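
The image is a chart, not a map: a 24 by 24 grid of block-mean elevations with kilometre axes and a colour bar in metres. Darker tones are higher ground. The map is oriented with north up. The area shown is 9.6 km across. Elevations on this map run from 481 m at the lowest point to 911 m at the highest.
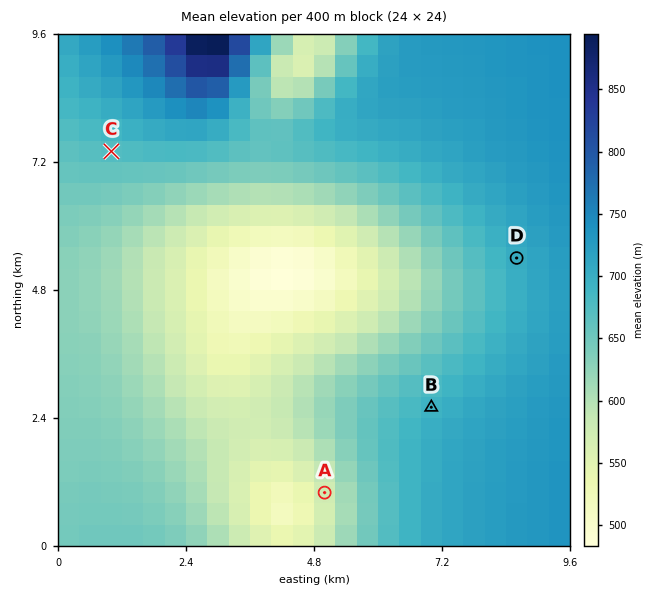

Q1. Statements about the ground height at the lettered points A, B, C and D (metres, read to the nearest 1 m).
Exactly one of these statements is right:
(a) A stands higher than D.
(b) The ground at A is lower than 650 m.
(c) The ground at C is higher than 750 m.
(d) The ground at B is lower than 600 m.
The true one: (b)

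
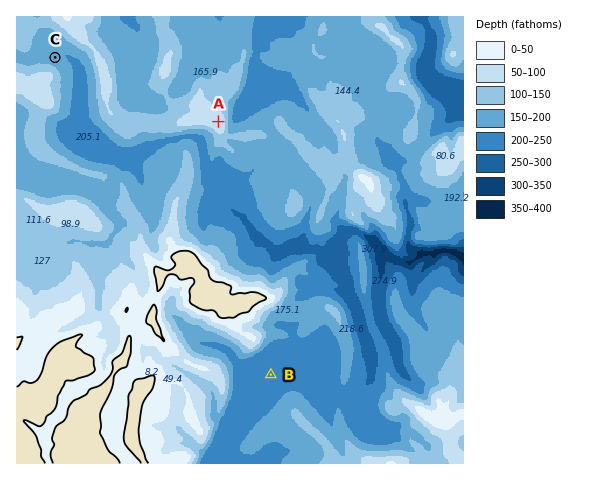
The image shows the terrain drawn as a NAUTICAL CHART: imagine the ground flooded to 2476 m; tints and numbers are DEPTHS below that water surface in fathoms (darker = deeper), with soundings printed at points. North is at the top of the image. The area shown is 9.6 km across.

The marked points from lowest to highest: B C A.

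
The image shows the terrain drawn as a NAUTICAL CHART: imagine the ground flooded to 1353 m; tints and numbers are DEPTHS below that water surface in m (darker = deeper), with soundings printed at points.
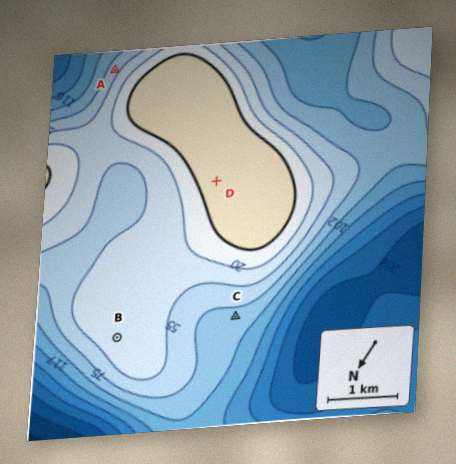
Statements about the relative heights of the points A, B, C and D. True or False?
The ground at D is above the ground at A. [True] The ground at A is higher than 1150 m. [True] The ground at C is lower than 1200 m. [False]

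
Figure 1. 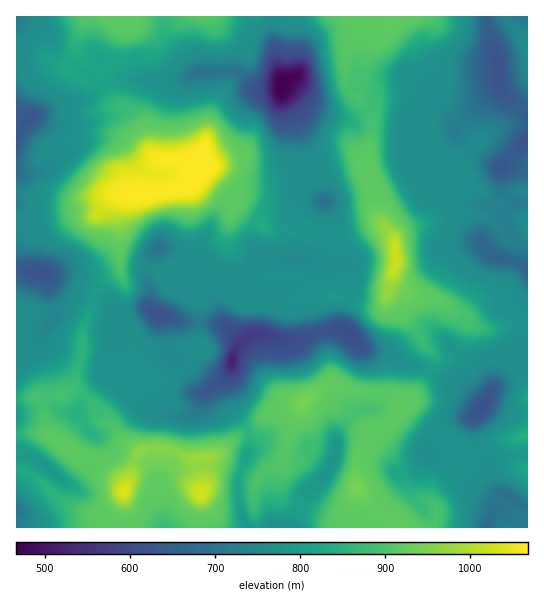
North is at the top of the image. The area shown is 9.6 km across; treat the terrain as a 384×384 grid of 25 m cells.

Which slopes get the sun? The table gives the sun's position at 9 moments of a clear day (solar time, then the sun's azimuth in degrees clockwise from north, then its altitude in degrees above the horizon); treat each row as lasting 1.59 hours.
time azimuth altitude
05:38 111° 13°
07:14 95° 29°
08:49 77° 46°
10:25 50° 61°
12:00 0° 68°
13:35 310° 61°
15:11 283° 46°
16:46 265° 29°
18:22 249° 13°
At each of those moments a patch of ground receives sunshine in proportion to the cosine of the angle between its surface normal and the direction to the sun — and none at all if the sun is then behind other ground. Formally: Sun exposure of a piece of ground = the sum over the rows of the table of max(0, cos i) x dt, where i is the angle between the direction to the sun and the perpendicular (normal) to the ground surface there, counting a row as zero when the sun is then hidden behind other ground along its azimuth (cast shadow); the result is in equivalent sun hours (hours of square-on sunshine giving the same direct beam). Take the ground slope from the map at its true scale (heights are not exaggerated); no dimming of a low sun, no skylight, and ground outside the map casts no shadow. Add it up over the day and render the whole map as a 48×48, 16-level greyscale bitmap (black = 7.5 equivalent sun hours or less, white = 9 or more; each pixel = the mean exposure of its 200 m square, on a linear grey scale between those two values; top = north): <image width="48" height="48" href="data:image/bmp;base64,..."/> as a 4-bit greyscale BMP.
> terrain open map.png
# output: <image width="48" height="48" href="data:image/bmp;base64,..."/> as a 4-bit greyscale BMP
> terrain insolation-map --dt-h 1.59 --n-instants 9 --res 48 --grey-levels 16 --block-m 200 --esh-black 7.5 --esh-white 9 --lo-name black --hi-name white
<image width="48" height="48" href="data:image/bmp;base64,Qk32BAAAAAAAAHYAAAAoAAAAMAAAADAAAAABAAQAAAAAAIAEAAATCwAAEwsAABAAAAAAAAAAAAAAABEREQAiIiIAMzMzAERERABVVVUAZmZmAHd3dwCIiIgAmZmZAKqqqgC7u7sAzMzMAN3d3QDu7u4A////ANzJrN3d3czMzduZi8y5rd3d3d3cmsi93cupzN3brdzNucuVmZrLvN3d3dzdqrrN3Yqb3c20Wt3bVXt2u7vcu9zN3c3cq7vN2bu9zJuamM3ZvYl3y7m7uszN3N3cu9yqeKzLtpu8yb3M3blnzMpoia3du93c3d25qtzJOc3MzMzN3cp5zd23WY3dqs3d3d3dvNxynd3dzMzM3ct5vd3cdnzdqqzd3d3d3bZK3d3dzM3czMyXzM3NpYrdynvd3d3bqpe93MzN25iGV4rLvM3Mpmvd21jd3czcy7zd3cvNqHaJmZmcq83cqIzd3YSt23i9zKvd3c3bu83c3d26vd3My83d3cZMyHmr3YvcvM3LvN3cvLu7nN3c3dzM3dxpyGi5yrzd3Nu83d3aqbqbmt3d3d3d3d2qq2WZy7vd3bvN3d3ZZnq5qZib3dyqqqqrrLVXvczMzavd3d3dt0WqmmaHnad3mavLzdpozd3dzJrd3d3d2SBLpleKl3d33duavd3M3d3dy7rd3d3d3YEbyqq6qol0zaebzMzd3d3du8vd3d3d3ZmK3My7qLpjqnvLuXeL3d3dy8vd3amrzKuYqVRpvdoAAnzKeKqqzd3Ny8vd2qrKqmggAAQgAkAAm8u6rNy83d3d3czdx5dEm2JZms3ctjR6vNy83cu83dy7zd3LcmNr3cvd3d3d3MqYq83dy7zN3bvLvNymd5rd3d3d3d3d3cqYu83aq83d3M3Lq9yoiYzd3d3d3d3d3bqnmZyrvN3dy7uoi8uKar3d3d3d3d3d3bmni3m7zduqvHVEm5WMWLvN3cq83d3d3amUe5e6zcvLqbq7pRe8gniszau83MzN3akzm5earLy5vM3aVJu7oSWYeqh5mbzd3bhJvLiJq6us3N3Ie3aKlQATVHmXzM3d3biM3MuqrKm9zN24q6y5cgA4hnvIrM3dzLat3aq73d3d3cypu5vMy4MBIp3cfM3bmqbN3Jut3czd3Ny6q7zd3d3cxkzdqs3cdpXN2aq93dzNzMy7q7vN3d3d3DTNqs3d2nfduLrd3dy7u7mruLvN3d3d3bWdmr3d2mrdmqvd3duqzbu5q4qpvN3d3dqrqb3dymzceq3d3dp63bvcmrrLuszM3bq7mrvNuY3cir3d3duIzbvN3Kq8u5mZrJu6mqmrur3cir3dzd3KnLu83cvM3d3buauYqKmKq73Nis3dzd3cu8qr3bzN3dy7zMm7qLh5q7vNms3dzd3d3aZZ3czN3bq5mZq6mnVrmXrNqc3dzN3d3XeczLzMzM3d3MyruWZbdWzdus3d283NyazLu83d3d3czd2olkZ5RJ3du83d28zNqM3Mzd3czMzavMzIVQJlJL3cqd3d28zMmt3N3N3dzLrMiIiIRAAAJrzblrzd27zLmt3dzM3Lq8usy7vNhWdUVs3ct4q825vKi93dvLqId6yph1atszEBd83d24qXnJrIfN3cmqqs3Ly5mamcxkd3WN3d3biZeqm3rd3bi8zd3czMq8qcvM3IW93d3dzMqriK3Q=="/>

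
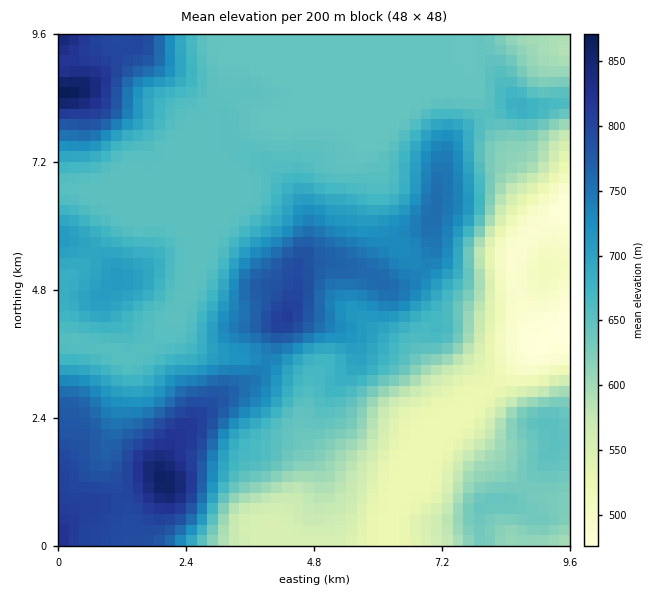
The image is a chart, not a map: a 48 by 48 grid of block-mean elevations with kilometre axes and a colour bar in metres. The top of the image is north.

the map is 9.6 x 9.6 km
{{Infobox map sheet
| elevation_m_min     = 480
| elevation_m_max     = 870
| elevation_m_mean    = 660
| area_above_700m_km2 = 27.4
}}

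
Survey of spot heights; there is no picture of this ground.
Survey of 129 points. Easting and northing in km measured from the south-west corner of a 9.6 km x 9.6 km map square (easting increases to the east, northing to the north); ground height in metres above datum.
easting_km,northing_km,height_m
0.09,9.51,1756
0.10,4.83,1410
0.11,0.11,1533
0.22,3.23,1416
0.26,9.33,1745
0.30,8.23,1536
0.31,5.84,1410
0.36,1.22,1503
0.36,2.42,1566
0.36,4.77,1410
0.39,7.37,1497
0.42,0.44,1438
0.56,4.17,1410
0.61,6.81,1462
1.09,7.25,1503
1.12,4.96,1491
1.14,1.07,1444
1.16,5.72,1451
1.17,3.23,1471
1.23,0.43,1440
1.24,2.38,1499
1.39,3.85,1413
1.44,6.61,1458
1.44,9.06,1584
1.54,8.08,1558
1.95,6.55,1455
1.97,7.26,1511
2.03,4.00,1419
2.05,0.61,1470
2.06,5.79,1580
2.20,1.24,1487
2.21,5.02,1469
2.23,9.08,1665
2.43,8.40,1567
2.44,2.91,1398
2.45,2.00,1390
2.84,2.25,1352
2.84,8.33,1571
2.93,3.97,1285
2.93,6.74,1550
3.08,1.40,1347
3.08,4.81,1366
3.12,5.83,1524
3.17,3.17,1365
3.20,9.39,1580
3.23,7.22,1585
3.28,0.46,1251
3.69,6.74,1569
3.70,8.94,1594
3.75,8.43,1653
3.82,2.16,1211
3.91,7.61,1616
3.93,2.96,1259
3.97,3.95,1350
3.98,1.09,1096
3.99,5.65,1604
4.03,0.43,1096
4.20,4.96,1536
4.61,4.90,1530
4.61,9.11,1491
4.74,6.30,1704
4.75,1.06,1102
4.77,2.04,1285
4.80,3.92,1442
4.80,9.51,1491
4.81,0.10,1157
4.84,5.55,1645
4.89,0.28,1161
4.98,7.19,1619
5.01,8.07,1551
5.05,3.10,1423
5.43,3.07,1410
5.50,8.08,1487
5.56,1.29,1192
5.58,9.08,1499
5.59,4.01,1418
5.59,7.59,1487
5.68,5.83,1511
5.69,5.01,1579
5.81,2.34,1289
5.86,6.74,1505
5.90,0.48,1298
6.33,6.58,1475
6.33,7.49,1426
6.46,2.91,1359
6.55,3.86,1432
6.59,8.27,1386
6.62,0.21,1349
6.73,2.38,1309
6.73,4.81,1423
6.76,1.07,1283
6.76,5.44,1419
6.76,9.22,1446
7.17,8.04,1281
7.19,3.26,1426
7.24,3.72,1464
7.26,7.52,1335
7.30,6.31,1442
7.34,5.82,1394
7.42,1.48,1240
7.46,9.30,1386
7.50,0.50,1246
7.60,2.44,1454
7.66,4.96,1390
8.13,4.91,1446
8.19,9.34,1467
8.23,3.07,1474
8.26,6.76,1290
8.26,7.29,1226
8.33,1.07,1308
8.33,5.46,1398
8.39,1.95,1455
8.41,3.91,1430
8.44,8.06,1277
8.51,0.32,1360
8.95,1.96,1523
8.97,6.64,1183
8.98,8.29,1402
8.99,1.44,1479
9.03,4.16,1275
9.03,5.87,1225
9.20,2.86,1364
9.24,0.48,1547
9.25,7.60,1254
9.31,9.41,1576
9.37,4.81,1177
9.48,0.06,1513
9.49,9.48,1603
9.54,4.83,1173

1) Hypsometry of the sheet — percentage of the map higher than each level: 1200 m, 94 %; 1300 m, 82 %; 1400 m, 64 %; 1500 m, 29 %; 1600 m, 8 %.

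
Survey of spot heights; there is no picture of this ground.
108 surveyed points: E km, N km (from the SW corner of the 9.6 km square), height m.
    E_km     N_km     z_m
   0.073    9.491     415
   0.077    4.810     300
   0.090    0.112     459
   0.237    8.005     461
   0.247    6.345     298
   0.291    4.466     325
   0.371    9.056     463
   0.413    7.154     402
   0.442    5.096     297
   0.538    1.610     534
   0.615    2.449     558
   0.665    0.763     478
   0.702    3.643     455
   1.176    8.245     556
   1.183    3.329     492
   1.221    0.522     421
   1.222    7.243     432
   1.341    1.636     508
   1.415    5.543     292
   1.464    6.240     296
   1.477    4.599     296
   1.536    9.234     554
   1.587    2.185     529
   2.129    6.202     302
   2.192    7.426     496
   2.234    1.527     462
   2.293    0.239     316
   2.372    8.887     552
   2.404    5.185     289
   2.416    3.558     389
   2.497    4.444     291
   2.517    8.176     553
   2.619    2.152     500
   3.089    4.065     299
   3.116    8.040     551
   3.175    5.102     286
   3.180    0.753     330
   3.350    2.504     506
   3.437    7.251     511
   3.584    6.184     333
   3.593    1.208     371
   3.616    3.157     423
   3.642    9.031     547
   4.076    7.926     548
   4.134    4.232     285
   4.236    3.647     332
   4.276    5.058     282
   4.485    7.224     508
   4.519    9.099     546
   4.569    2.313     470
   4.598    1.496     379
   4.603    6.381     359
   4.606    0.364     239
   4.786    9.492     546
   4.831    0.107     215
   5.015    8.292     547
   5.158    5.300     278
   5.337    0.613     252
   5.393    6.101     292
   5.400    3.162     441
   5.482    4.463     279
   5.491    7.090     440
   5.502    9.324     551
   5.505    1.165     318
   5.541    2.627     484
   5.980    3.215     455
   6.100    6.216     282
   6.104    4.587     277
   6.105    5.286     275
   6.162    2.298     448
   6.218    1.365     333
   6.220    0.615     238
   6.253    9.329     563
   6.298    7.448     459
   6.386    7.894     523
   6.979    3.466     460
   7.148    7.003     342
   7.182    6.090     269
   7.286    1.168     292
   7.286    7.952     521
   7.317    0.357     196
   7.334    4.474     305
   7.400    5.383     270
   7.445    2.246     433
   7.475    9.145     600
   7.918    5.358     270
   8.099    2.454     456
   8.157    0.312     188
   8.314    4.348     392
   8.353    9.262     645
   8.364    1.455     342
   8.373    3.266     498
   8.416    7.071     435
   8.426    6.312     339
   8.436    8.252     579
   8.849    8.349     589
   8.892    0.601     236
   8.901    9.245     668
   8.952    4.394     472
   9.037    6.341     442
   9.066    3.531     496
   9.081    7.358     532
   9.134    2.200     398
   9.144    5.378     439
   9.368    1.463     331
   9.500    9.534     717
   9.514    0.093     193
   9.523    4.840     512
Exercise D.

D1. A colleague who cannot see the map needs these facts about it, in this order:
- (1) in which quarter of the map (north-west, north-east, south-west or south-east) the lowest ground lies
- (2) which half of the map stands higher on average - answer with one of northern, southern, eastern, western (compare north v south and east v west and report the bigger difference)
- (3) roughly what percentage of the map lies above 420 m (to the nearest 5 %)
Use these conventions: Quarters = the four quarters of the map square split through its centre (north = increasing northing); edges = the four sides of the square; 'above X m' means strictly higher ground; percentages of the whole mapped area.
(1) The lowest ground is in the south-east quarter.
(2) On average the northern half of the map is the higher ground.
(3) Ground above 420 m makes up about 50 % of the sheet.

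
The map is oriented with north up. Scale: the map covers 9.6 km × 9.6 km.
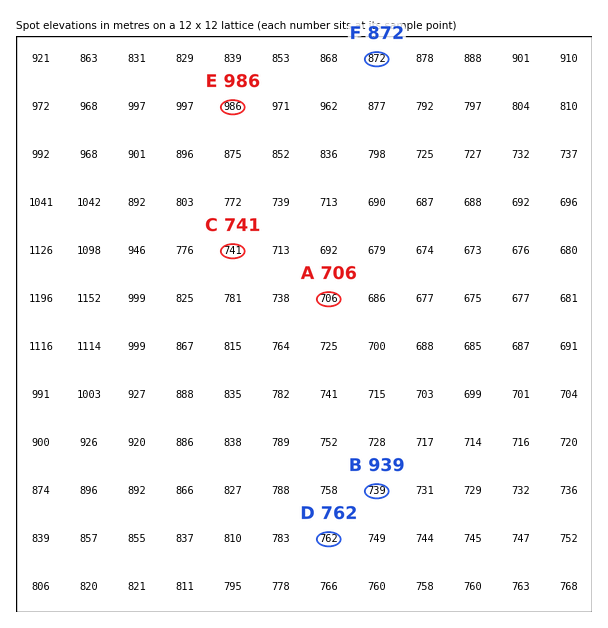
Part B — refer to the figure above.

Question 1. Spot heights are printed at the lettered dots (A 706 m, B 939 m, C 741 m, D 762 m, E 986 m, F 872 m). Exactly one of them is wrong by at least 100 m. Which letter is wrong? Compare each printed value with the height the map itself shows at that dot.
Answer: B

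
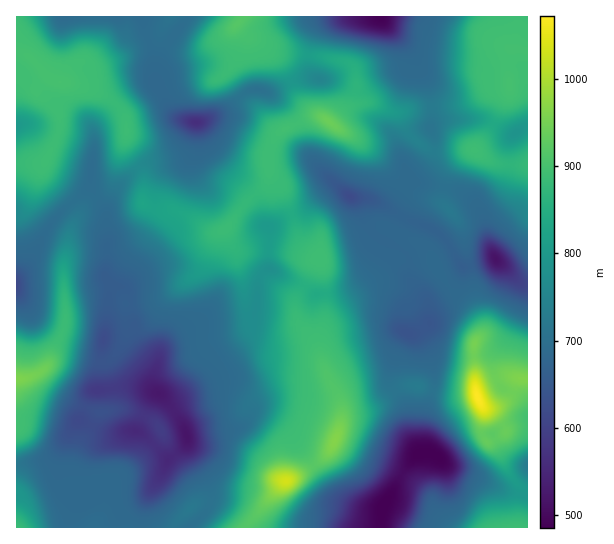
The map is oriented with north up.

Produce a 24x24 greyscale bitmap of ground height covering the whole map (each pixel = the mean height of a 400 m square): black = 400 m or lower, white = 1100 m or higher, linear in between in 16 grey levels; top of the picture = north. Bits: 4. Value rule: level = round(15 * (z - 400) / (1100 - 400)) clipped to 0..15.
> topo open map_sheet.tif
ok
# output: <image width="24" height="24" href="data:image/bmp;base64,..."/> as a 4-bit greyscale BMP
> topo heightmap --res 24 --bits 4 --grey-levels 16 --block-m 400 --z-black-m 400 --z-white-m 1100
<image width="24" height="24" href="data:image/bmp;base64,Qk2WAQAAAAAAAHYAAAAoAAAAGAAAABgAAAABAAQAAAAAACABAAATCwAAEwsAABAAAAAAAAAAAAAAABEREQAiIiIAMzMzAERERABVVVUAZmZmAHd3dwCIiIgAmZmZAKqqqgC7u7sAzMzMAN3d3QDu7u4A////AJdmZmd4q5dTIkZpqoZmZlZ3m8lkMjVXiXZmZkRmm9yXUyM2iHZlVENGirvKdCI4qadVQ0M2aKu7lTRru7hVVDNGd5q7l2ad27pkRDNWZ5q7l3euzLuFVDVmaKq6hmaczKqWVUVmeKq6dmaLu3mmVWZmiKqpdlV6qGimZmdniKqodmZndleWZmiIiJqoZmZmVGeGZniZqZqoZmZlNWaGZ3mqqZqnZmZmVod2aJmqqZmWZmZ2Z5h2eJmJqqhlVmZ2eKqGeId4mqdmZmZ4mqqXmXZniqd4l3eaqpqnmoZWeqqrqHeKmaqpqnVVeZu7qYeJqru6qGaJd4maqHeKu7u6p2aKqpiJl2aKu7qql2eau6mIZWaKu6h3dmaKu5dUM1aKuw=="/>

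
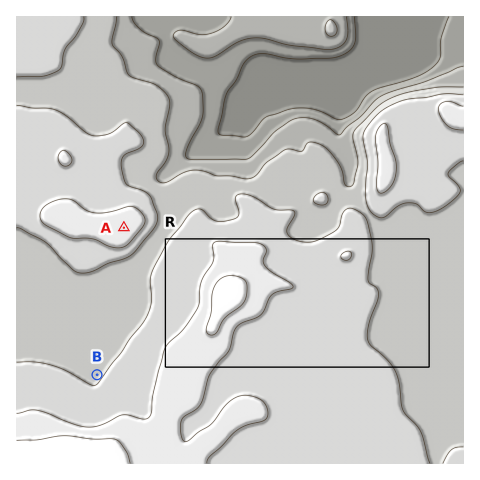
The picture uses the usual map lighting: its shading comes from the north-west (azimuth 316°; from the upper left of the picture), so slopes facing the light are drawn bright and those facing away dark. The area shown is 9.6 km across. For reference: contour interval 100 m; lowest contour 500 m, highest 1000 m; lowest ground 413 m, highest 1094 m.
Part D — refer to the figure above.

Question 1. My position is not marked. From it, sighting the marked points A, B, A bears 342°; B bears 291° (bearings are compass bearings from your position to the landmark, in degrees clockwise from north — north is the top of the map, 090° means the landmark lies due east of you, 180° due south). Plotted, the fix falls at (182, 407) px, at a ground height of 920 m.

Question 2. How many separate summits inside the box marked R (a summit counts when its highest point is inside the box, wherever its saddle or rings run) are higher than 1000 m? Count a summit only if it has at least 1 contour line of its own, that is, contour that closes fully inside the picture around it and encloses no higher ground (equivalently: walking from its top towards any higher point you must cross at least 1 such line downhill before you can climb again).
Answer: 1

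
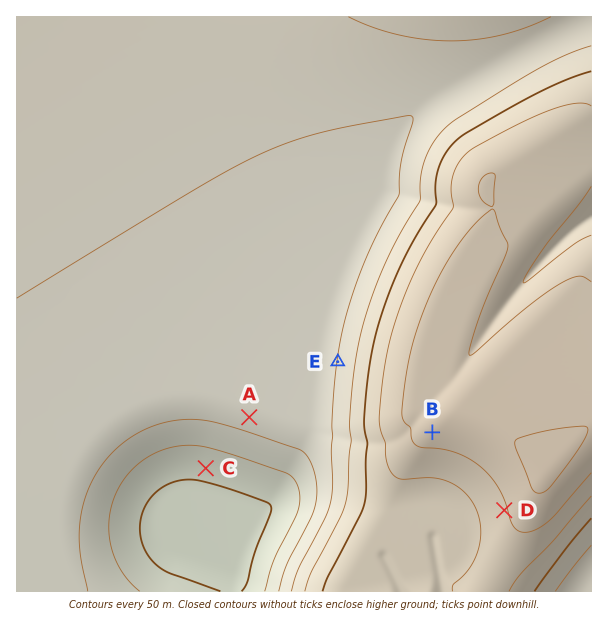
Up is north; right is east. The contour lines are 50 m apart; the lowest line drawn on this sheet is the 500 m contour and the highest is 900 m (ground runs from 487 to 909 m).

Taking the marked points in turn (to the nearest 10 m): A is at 620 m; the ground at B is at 870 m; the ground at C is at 510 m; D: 840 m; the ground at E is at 650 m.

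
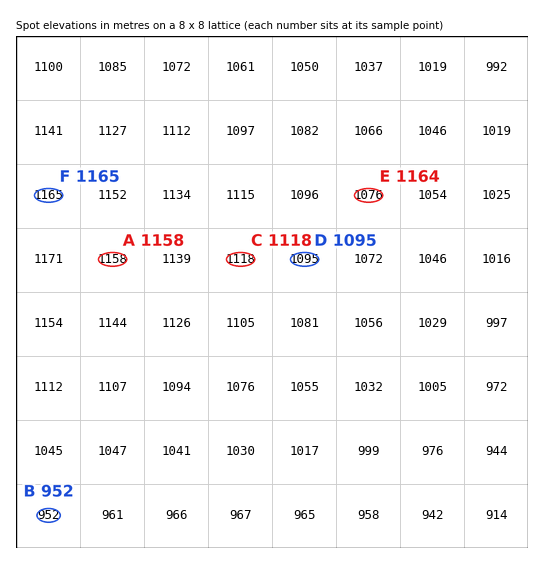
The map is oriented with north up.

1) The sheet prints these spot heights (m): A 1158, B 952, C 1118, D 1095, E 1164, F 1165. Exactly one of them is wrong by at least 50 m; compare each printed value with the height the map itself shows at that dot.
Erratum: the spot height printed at E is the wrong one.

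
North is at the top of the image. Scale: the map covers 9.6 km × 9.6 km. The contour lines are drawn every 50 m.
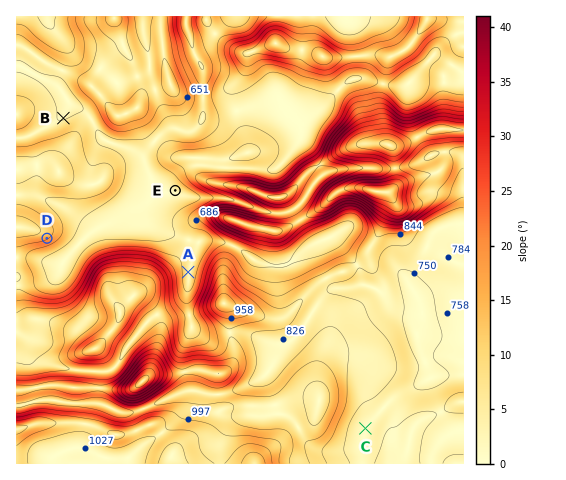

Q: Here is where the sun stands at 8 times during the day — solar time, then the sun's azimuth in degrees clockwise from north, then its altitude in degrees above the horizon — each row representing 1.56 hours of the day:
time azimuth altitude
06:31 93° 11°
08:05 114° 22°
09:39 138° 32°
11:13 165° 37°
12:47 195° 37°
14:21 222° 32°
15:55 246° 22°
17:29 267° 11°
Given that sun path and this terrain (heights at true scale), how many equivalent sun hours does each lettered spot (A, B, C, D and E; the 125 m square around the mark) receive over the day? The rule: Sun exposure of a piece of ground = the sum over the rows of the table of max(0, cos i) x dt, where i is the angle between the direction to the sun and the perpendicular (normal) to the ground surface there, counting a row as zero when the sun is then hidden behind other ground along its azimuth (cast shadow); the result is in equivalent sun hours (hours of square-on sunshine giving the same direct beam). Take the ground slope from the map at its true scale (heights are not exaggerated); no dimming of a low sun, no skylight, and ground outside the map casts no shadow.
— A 3.7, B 5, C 5.3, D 6.5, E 5.3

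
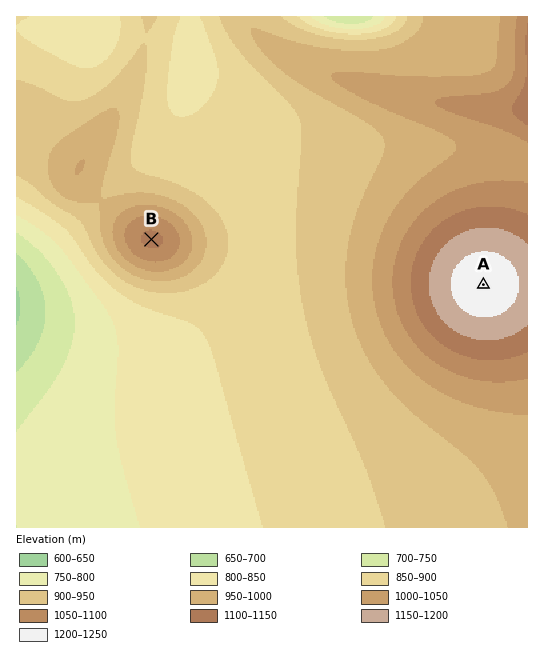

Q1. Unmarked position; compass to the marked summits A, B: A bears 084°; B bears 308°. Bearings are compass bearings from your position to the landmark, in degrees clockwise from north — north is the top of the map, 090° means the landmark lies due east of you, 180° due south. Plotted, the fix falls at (242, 310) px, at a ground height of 870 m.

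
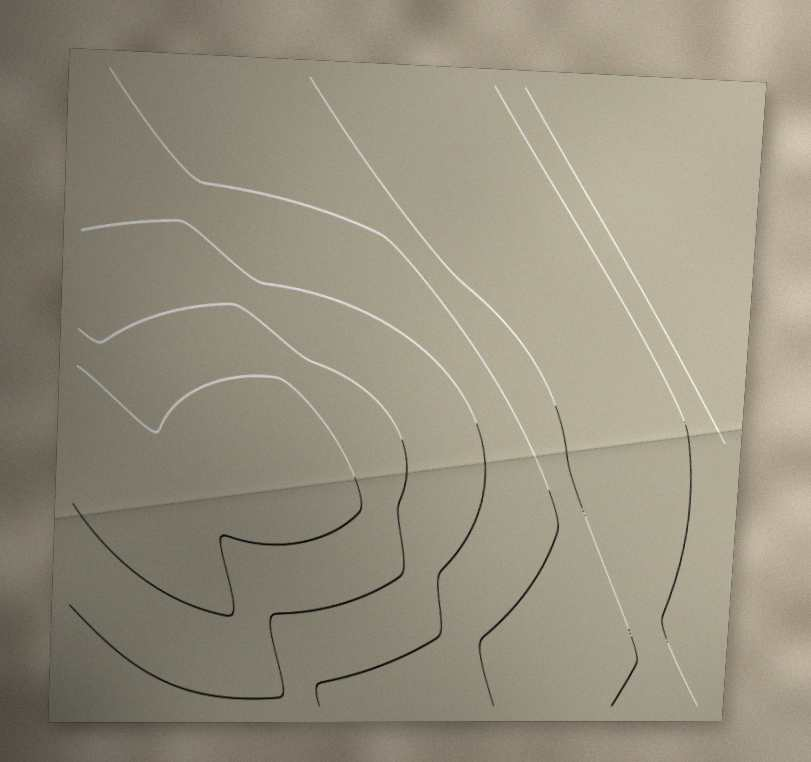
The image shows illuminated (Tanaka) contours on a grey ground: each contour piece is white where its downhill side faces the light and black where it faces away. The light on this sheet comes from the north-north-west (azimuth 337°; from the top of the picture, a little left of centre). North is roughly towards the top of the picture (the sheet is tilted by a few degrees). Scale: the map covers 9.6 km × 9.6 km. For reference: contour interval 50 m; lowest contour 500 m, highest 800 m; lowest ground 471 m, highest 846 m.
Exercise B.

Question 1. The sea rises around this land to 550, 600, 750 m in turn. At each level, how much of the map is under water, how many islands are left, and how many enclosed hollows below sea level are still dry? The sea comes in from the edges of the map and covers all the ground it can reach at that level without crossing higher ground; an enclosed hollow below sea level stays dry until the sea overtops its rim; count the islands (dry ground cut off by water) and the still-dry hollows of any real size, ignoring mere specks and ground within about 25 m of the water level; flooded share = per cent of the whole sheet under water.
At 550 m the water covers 15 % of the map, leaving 0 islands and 0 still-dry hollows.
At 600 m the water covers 33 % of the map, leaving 0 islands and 0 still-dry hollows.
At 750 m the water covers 76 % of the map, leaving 0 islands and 0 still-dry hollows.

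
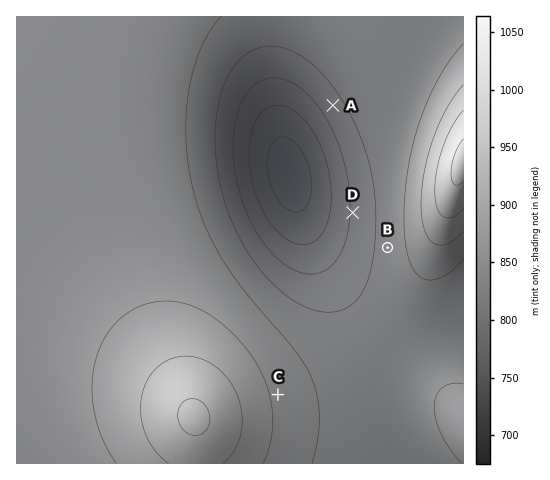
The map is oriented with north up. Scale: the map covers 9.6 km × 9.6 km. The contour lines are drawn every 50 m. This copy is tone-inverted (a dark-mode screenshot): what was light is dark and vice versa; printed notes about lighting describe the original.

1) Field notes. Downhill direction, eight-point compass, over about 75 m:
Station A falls SW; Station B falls W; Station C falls E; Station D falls W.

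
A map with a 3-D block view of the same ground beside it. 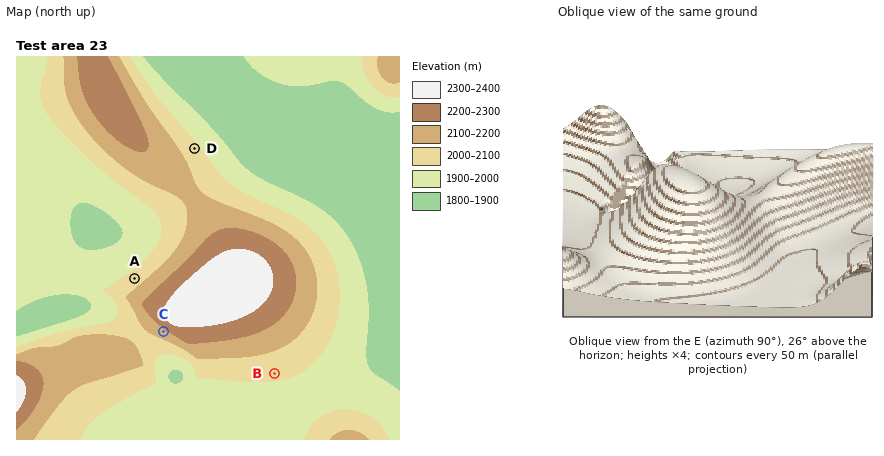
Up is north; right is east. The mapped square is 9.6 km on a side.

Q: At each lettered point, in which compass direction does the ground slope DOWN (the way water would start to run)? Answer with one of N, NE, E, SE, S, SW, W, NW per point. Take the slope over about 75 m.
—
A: NW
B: S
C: SW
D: NE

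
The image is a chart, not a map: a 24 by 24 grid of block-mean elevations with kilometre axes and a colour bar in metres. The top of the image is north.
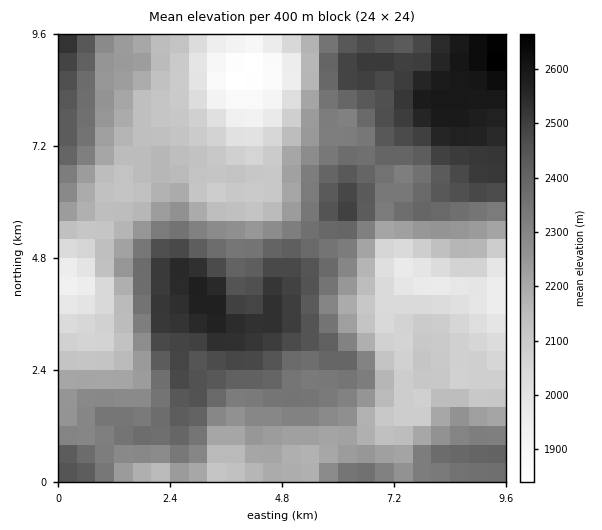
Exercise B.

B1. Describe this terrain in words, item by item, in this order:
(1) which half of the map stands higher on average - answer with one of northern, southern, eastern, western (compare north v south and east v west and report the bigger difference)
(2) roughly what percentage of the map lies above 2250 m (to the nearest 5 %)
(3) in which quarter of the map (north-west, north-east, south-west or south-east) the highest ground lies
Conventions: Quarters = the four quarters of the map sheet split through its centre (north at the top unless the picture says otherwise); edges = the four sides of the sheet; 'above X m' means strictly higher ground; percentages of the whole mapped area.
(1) Taken as a whole, the eastern half is higher than the western.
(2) Roughly 55 % of the ground is higher than 2250 m.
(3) The highest point lies in the north-east quarter of the map.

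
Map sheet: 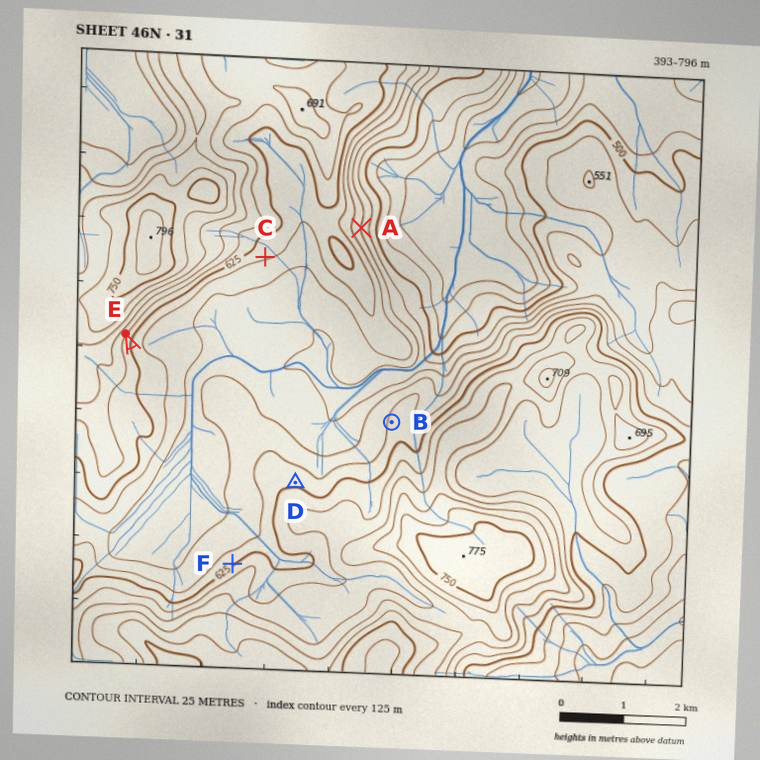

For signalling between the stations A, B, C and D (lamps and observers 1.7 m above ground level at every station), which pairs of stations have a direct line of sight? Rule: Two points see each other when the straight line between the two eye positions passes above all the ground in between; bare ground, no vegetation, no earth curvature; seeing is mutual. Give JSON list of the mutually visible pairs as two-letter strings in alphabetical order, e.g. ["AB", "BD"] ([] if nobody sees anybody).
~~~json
["BC", "BD", "CD"]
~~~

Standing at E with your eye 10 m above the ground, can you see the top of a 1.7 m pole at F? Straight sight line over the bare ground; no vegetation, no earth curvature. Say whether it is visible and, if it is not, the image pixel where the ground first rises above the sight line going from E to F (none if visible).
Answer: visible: true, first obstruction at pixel None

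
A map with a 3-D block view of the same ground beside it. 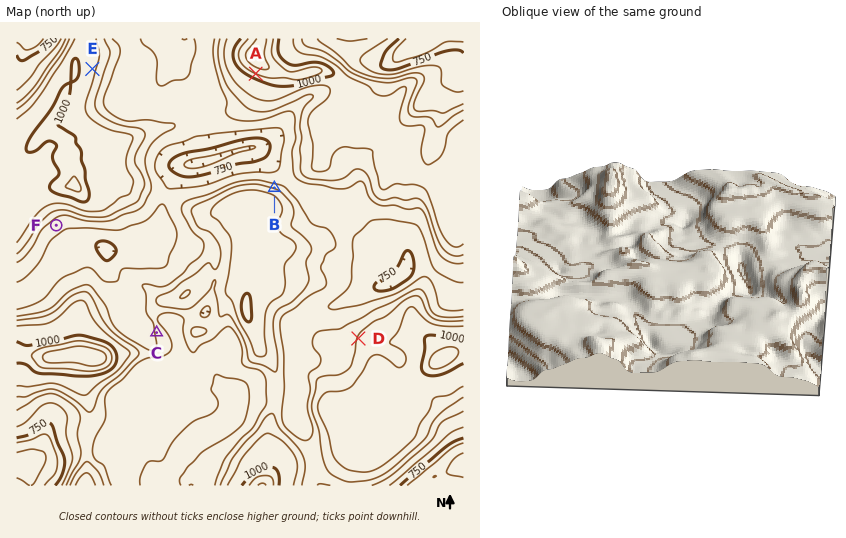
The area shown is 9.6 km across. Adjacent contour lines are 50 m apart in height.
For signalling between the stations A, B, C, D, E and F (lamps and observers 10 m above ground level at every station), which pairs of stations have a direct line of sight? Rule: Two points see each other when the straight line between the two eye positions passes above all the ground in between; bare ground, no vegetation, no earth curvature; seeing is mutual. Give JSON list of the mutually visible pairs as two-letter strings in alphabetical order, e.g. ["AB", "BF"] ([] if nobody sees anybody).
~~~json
["AB", "AD", "AE", "BE", "CF"]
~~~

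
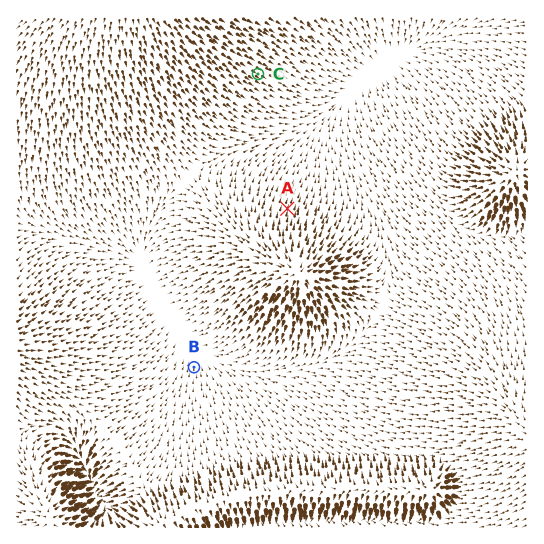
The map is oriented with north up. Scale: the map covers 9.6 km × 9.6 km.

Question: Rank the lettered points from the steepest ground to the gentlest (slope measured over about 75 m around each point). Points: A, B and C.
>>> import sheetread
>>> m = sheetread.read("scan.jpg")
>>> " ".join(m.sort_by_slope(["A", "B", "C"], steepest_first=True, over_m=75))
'A C B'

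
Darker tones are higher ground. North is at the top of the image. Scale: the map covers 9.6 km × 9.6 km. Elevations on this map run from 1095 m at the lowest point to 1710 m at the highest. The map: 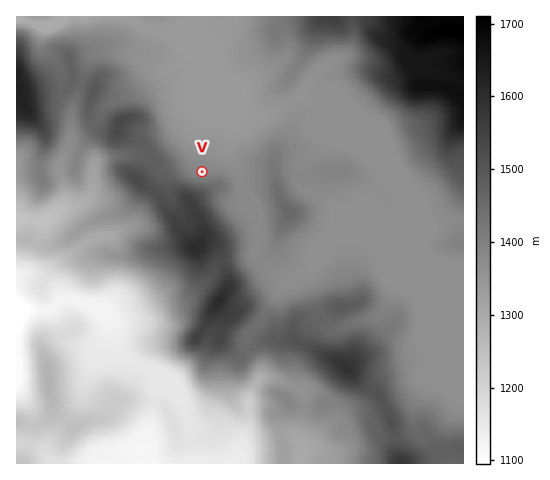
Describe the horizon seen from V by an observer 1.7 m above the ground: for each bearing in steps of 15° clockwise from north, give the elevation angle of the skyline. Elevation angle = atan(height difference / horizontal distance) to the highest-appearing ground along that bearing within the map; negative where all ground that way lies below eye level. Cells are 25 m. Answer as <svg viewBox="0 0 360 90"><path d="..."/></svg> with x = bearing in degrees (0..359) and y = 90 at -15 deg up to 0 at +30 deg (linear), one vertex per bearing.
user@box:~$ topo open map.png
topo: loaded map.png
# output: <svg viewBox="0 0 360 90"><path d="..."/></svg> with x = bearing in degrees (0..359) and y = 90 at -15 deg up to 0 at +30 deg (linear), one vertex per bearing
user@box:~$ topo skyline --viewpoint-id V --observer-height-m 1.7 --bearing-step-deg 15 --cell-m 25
<svg viewBox="0 0 360 90"><path d="M0 62l15-1 15-3 15-2 15-2 15 0 15 3 15-3 15-5 15-5 15-4 15-5 15-4 15-3 15 0 15 4 15 6 15 6 15 3 15 2 15 3 15 2 15 7 15 0"/></svg>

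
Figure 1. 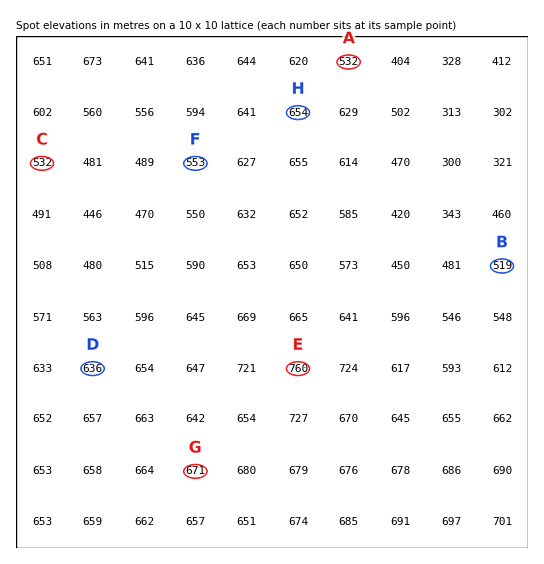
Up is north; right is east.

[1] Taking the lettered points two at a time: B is below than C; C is above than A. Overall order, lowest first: B A C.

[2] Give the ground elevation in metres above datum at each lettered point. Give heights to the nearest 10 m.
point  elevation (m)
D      640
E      760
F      550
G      670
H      650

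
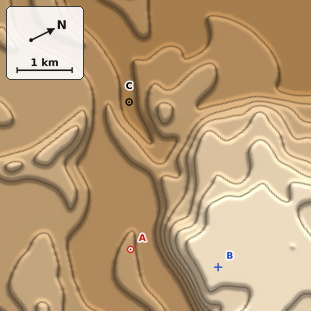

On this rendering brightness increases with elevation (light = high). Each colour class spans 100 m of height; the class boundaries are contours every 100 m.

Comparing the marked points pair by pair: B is above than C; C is below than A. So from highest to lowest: B A C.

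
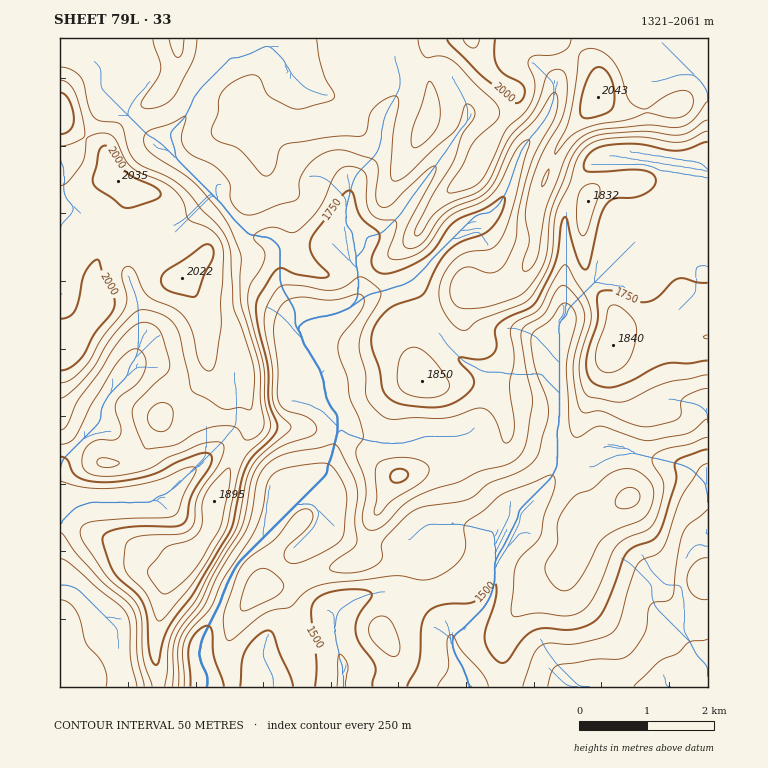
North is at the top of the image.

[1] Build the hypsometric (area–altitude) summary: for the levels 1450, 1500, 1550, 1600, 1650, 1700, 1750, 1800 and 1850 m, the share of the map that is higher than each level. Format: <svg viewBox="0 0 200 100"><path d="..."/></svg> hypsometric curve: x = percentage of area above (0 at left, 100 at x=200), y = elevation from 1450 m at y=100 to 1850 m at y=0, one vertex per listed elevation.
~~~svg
<svg viewBox="0 0 200 100"><path d="M191 100l-9-12-15-13-18-13-16-12-14-12-20-13-19-13-16-12"/></svg>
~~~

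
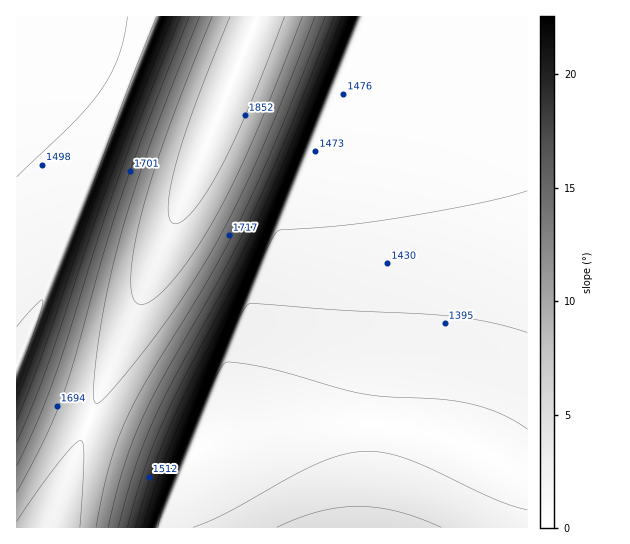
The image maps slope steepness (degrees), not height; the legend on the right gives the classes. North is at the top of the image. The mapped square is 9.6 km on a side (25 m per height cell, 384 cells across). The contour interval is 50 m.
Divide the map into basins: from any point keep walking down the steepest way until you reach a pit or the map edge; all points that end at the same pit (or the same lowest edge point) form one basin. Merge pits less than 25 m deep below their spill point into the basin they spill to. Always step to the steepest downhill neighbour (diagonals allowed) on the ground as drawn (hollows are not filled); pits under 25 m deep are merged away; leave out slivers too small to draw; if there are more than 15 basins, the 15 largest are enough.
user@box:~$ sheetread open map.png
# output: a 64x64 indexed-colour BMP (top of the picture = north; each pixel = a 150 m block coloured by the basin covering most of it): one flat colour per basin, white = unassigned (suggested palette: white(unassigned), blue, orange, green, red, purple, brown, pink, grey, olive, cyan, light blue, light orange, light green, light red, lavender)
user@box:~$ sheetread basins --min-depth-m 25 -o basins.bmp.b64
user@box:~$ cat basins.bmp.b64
<image width="64" height="64" href="data:image/bmp;base64,Qk12CAAAAAAAAHYAAAAoAAAAQAAAAEAAAAABAAQAAAAAAAAIAAATCwAAEwsAABAAAAAAAAAA////ALR3HwAOf/8ALKAsACgn1gC9Z5QAS1aMAMJ34wB/f38AIr28AM++FwDox64AeLv/AIrfmACWmP8A1bDFACIiERERERERERERERERERERERERERERERERERERERERIiIhEREREREREREREREREREREREREREREREREREREREiIiERERERERERERERERERERERERERERERERERERERESIiIRERERERERERERERERERERERERERERERERERERERIiIiEREREREREREREREREREREREREREREREREREREREiIiIRERERERERERERERERERERERERERERERERERERESIiIhERERERERERERERERERERERERERERERERERERERIiIiIREREREREREREREREREREREREREREREREREREREiIiIhERERERERERERERERERERERERERERERERERERESIiIiIRERERERERERERERERERERERERERERERERERERIiIiIhEREREREREREREREREREREREREREREREREREREiIiIiERERERERERERERERERERERERERERERERERERESIiIiIhERERERERERERERERERERERERERERERERERERIiIiIiEREREREREREREREREREREREREREREREREREREiIiIiIhERERERERERERERERERERERERERERERERERESIiIiIiERERERERERERERERERERERERERERERERERERIiIiIiIREREREREREREREREREREREREREREREREREREiIiIiIiERERERERERERERERERERERERERERERERERESIiIiIiIRERERERERERERERERERERERERERERERERERIiIiIiIiEREREREREREREREREREREREREREREREREREiIiIiIiIRERERERERERERERERERERERERERERERERESIiIiIiIhERERERERERERERERERERERERERERERERERIiIiIiIiIREREREREREREREREREREREREREREREREREiIiIiIiIhERERERERERERERERERERERERERERERERESIiIiIiIiIRERERERERERERERERERERERERERERERERIiIiIiIiIhEREREREREREREREREREREREREREREREREiIiIiIiIiIRERERERERERERERERERERERERERERERESIiIiIiIiIhERERERERERERERERERERERERERERERERIiIiIiIiIiEREREREREREREREREREREREREREREREREiIiIiIiIiIhERERERERERERERERERERERERERERERESIiIiIiIiIiERERERERERERERERERERERERERERERERIiIiIiIiIiIhEREREREREREREREREREREREREREREREiIiIiIiIiIiERERERERERERERERERERERERERERERESIiIiIiIiIiIhERERERERERERERERERERERERERERERIiIiIiIiIiIiEREREREREREREREREREREREREREREREiIiIiIiIiIiIhERERERERERERERERERERERERERERESIiIiIiIiIiIiERERERERERERERERERERERERERERERIiIiIiIiIiIiIREREREREREREREREREREREREREREREiIiIiIiIiIiIiERERERERERERERERERERERERERERESIiIiIiIiIiIiIRERERERERERERERERERERERERERERIiIiIiIiIiIiIiEREREREREREREREREREREREREREREiIiIiIiIiIiIiIRERERERERERERERERERERERERERESIiIiIiIiIiIiIiERERERERERERERERERERERERERERIiIiIiIiIiIiIiIREREREREREREREREREREREREREREiIiIiIiIiIiIiIhERERERERERERERERERERERERERESIiIiIiIiIiIiIiIRERERERERERERERERERERERERERIiIiIiIiIiIiIiIhEREREREREREREREREREREREREREiIiIiIiIiIiIiIiIRERERERERERERERERERERERERESIiIiIiIiIiIiIiIhERERERERERERERERERERERERERIiIiIiIiIiIiIiIiEREREREREREREREREREREREREREiIiIiIiIiIiIiIiIhERERERERERERERERERERERERESIiIiIiIiIiIiIiIiERERERERERERERERERERERERERIiIiIiIiIiIiIiIiIhEREREREREREREREREREREREREiIiIiIiIiIiIiIiIiERERERERERERERERERERERERESIiIiIiIiIiIiIiIiIRERERERERERERERERERERERERIiIiIiIiIiIiIiIiIiEREREREREREREREREREREREREiIiIiIiIiIiIiIiIiIRERERERERERERERERERERERESIiIiIiIiIiIiIiIiIiERERERERERERERERERERERERIiIiIiIiIiIiIiIiIiIREREREREREREREREREREREREiIiIiIiIiIiIiIiIiIhERERERERERERERERERERERESIiIiIiIiIiIiIiIiIiIRERERERERERERERERERERERIiIiIiIiIiIiIiIiIiIhEREREREREREREREREREREREiIiIiIiIiIiIiIiIiIiIRERERERERERERERERERERESIiIiIiIiIiIiIiIiIiIhERERERERERERERERERERER"/>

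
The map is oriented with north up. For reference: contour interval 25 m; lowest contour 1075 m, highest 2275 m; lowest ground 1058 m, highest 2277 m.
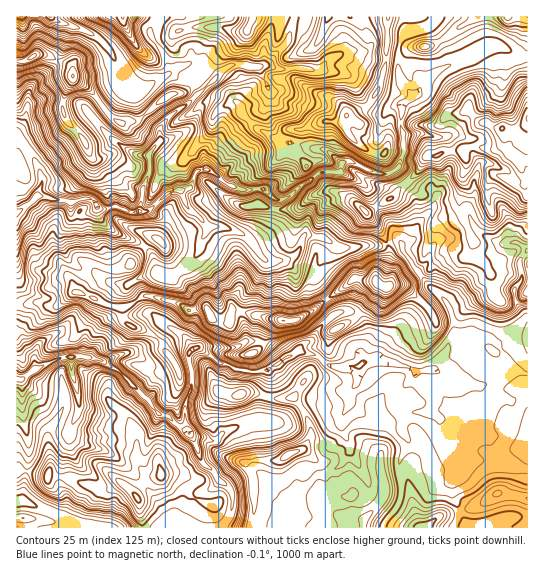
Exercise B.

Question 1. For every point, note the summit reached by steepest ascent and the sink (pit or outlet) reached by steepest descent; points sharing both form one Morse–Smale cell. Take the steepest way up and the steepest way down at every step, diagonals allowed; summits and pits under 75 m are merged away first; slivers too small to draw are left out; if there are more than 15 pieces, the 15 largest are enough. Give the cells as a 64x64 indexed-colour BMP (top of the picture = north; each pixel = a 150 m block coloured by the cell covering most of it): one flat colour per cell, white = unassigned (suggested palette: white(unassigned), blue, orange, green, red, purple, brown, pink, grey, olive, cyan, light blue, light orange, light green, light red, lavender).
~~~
<image width="64" height="64" href="data:image/bmp;base64,Qk12CAAAAAAAAHYAAAAoAAAAQAAAAEAAAAABAAQAAAAAAAAIAAATCwAAEwsAABAAAAAAAAAA////ALR3HwAOf/8ALKAsACgn1gC9Z5QAS1aMAMJ34wB/f38AIr28AM++FwDox64AeLv/AIrfmACWmP8A1bDFAAAAAADMzMzMAAAAAACqqiIiIiIiIiIiiIiIiIiIiIiIAAAAzMzMzMwAAAAAAzqqIiIiIiIiIiIoiIiIiIiIiIgADMzMzMzMwAAAAAADOqoiIiIiIiIiIiiIiIiIiIiIiAzMzMzMzMzAAAAAAzM6qiIiIiIiIiIiIoiIiIiIiIiIDMzMzMzMzMAAAAAzMzqqIiIiIiIiIiIiiIiIiIiIiIgMzMzMwzMzMwAAAzMzqqoiIiIiIiIiIiKIiIiIiIiIiAzMMzMzMzMzMwAzMzqqoiIiIiIiIiIiIoiIiIiIiIiIUzMzMzMzMzMzMzMzqqqiIiIiIiIiIiIiiIiIiIiIiIJTMzMzMzMzMzMzMzqqqqoiIiIiIiIiIiKIiIiIIogiIlUzMzMzMzMzMzMzOqqqqqqqoiIiIiIiIiiIiIIiIiIiUzMzMzMzMzMzMzOqqqqqqqqqIiIiIiIiKIiIIiIiIiJTMzMzMzMzMzMzM93dqqqqqqqiIiIiIiIoiIgiIiIiIlMzMzMzMzMzMzM93d3aqqqqqqIiIiIiIoiIgiIiIiIiUzMzMzMzMzMzNV3d3d3dqqqqIiIiIiIiKIiCIiIiIiJTMzMzMzMzMzNVXd3d3d3aqqoiIiIiIiIiIiIiIiIiIlMzMzMzMzMzNVVd3d3d3dqqoiIiIiIiIiIiIiIiIiIiUzMzMzMzMzNVVVXd3d3d0iIiIiIiIiIiIiIiIiIiIiJTMzMzMzMzNVVVVd3QAAACIiIiIiIiIiIiIiIiIiIiIlMzMzMzMzNVVVVV3dAAAAAiIiIiIiIiIiIiIiERESIiVTMzMzMzNVVVVVXdAAAAACIiIiIiIiIiIiIhERERESFVVTMzMzVVVVVVVd3QAAAAAiIiIAACIiL///EREREREVVVVVVVVVVVVVVV3QAAAAAHIiIAAAmf////8RERERERVVVVVVVVVVVVVVUAAAAAAHd3AAAACZn/////ERERERFVVVVVVVVVVVVVUAAAAAAHd3dwAAAAmZ////8REREREVVVVVVVVVVVVVUAAAAAAAd3d3cAAACZmf////ERERERVVVVVVVVVVVVUAAAAAAAAHd3dwAAAJmZn///8RERERFVVVVVVVVVVVUAAAB3cAB3d3d3dwAJmZmZ///xEREREVVVVVVVVVVVVVAHd3d3d3d3d3d3mZmZmZmf/xERERERERERVVURERVVV3d3d3d3d3d3d3mZmZmZmZn/EREREREREREREREREREXd3d3d3d3d3d3mZmZmZmZmZERERERERERERERERERERF3d3d3d3d3d3eZmZmZmZmREREREREREREREREREREREXd3d3d3d3d3d5mZmZmZmZERERERERERERERERERERERF3d3d3d3d3d3mZmZmZmZERERERERERERERERERERERERd3d3d3ERd3eZmZmZmZEREREREREREREREREREREREREXd3d3EREXd3mZmZmZkRERERERERERERERERERERERERd3d3cRERF3dxEREZkREREREREREREREREREREREREREXd3cREREXERERERERERERERERERERERERERERERERERdxERERERERERERERERERERERERERERERERERERERERERERERERERERERERERERERERERERERERERERERERERERERERERERERERERERERERERERERERERERFmZmYRERERERERERERERERERERERERERERERERFmZmZmZmZhEREREREREREREREREREREREREREREREREWZmZmZmZmERERERERERERERERERERERERERERERERERZmZmZmZmYRERERERERERERERERERERERERERERERERFmZmZmZmZmERERERERERERERERERFEEREREREREREREWZmZmZmZmYRERERERERERERERERRERBEREREREREREWZmZmZmZmZhERERERERERERERFEREREEREREREREREWZmZmZmZmZmEREREREREREREUREREREQRERERERERERZmZmZmZmZmZhEREREREREURERERERERBERERERERERZmZmZmZmZmZmEREREREREUREREREREREERERERERERFmZmZmZmZmZmYRERERERERREREREREREQREREREREREWZmZmZmZgAAZmERERERERRERERERERERBERERERERERZmZmZmBgAAAGZmERERERFEREREREREREERERERERERFmBmAAAAAAAABmZhERERERRERERERERERBEREREREREWYAAAAAAAAAAAAGYRERERFEREREREREREsRERERERERZgAAAAAAAAAAAABmERERFEREREREREREu7ERERERERFmYAAAAAAAAAAAAAZhEREURERERERERES7uxEREREREWZmAAAAAAAAAAAAAAAREURO5O5ERERERLu7sRERERERBmZgAAAAAAAAAAAAAAAAAO7u7uREREREu7u7uxEREREAAAAAAAAAAAAAAAAAAAAADu7u7uRERES7u7u7uxERuwAAAAAAAAAAAAAAAAAAAAAA7u7u7u5ERLu7u7u7u7u7AAAAAAAAAAAAAAAAAAAAAADu7u7u7kREu7u7u7u7u7sAAAAAAAAAAAAAAAAAAAAAAO7u7u7uRERES7u7u7u7uwAAAAAAAAAAAAAAAAAAAAAADu7u7uREREREu7u7u7u7"/>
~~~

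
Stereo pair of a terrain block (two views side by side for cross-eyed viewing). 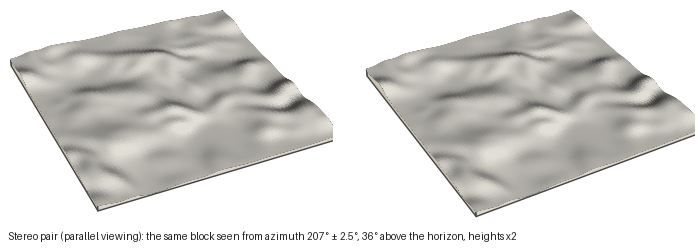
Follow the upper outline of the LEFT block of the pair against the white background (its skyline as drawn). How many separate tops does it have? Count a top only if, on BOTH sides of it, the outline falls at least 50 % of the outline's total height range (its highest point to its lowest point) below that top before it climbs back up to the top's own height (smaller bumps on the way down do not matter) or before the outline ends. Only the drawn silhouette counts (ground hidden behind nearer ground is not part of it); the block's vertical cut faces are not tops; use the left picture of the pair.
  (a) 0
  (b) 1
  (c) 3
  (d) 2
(a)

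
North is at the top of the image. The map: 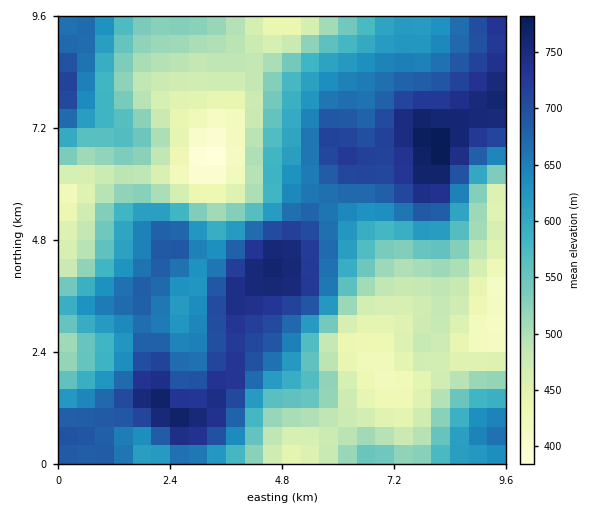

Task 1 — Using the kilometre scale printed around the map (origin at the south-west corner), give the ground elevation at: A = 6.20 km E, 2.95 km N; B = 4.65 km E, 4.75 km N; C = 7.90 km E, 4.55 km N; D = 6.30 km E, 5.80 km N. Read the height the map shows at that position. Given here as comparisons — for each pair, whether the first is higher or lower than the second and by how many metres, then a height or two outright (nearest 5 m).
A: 300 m lower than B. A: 220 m lower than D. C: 200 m lower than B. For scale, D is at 670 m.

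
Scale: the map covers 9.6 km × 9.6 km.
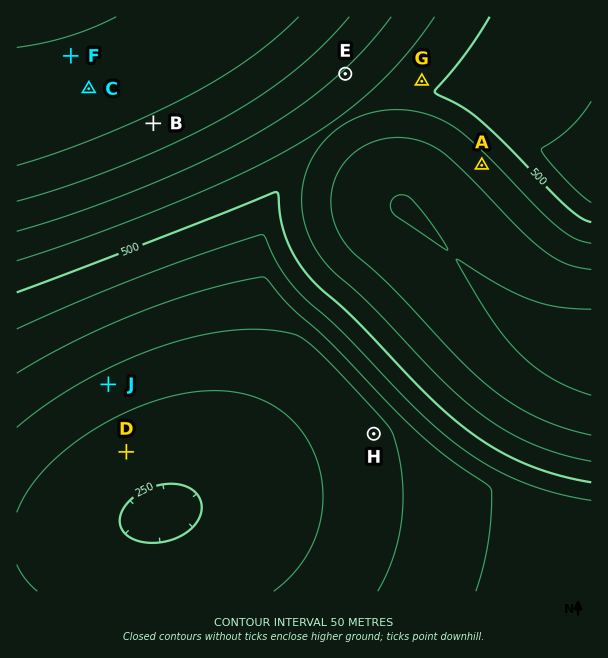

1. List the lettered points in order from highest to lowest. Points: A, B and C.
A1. C B A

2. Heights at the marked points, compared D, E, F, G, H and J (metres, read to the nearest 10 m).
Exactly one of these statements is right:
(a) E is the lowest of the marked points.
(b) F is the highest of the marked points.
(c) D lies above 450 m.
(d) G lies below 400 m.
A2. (b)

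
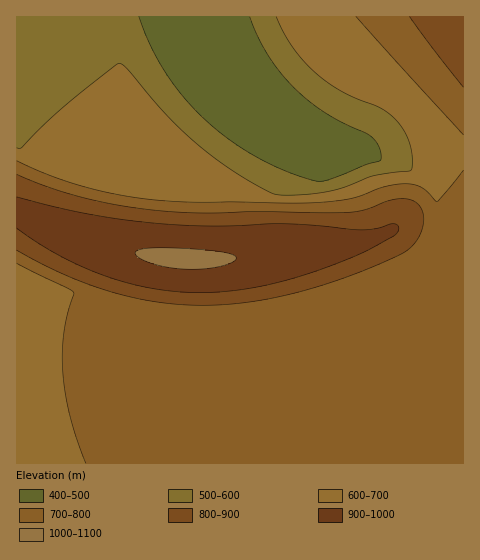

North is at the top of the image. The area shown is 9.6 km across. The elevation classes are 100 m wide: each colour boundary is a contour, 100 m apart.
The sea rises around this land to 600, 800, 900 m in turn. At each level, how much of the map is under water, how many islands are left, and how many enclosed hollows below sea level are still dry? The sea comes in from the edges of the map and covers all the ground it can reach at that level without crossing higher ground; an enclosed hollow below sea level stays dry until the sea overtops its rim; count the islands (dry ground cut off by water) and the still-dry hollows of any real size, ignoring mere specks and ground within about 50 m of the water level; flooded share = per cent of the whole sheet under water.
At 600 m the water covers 21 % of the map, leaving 0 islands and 0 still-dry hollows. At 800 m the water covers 83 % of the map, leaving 0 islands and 0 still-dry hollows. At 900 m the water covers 90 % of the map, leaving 0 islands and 0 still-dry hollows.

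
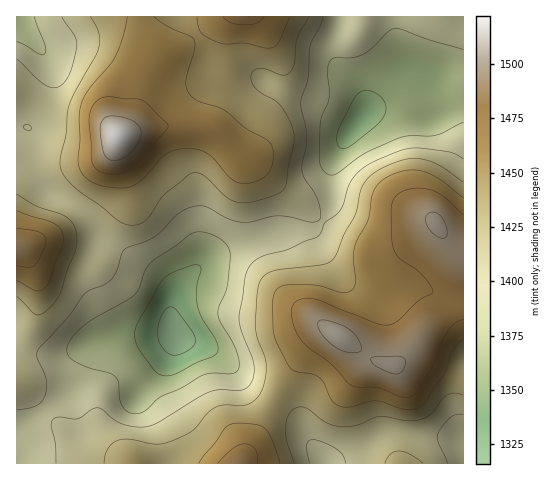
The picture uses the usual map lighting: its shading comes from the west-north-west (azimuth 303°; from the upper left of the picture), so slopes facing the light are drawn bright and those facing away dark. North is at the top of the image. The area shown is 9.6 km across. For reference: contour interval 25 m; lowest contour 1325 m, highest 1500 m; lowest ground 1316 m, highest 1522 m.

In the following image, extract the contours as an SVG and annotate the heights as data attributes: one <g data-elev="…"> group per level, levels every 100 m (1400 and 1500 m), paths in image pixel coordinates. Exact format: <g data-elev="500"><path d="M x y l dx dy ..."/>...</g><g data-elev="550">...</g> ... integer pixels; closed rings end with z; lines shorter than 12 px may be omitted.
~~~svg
<g data-elev="1400"><path d="M309 463l-2-18 1-4 5-1 11 2 13 7 6 6 3 8"/><path d="M448 463l-10-21 0-8 4-7 9-10 5-2 7-1"/><path d="M17 410l19-4 6-4 3-6 2-8-1-10-9-22 2-8 30-32 16-23 19-8 7-6 6-8 7-21 30-13 27-25 12-5 10-1 26 13 14 3 9 0 25-6 13 1 21 5 5 0 4-2 1-7-3-13-13-21-3-7 5-35-6-34 7-25 2-32 10-20 3-9"/><path d="M463 159l-14-7-35-4-14 3-26 11-12 7-9 9-5 9-7 22-5 6-11 8-6 13-32 14-24 6-11 7-7 13-6 40 2 13 13 36-1 13-6 10-8 3-19-1-11 2-51 31-12 4-12 0-12-3-24-16-6 1-15 10-16-2-6 1-3 2-1 5 4 19 1 19"/><path d="M26 130l-3-3 1-2 4 0 3 1 0 4z"/><path d="M62 17l12 18 3 8-6 26-8 14-8 5-8-2-9-7-21-20"/></g><g data-elev="1500"><path d="M392 374l6 0 5-4 2-7-1-5-9-2-20 1-4 1 0 4 4 3z"/><path d="M350 353l8-1 4-3-3-8-6-8-8-6-10-4-10-3-6 1-1 4 1 4 7 11 13 9z"/><path d="M442 238l3 0 2-3-2-13-7-8-8-1-4 4 1 8 6 9z"/><path d="M111 160l7 0 7-3 7-6 6-7 3-7 0-6-3-6-5-4-9-3-12-2-7 1-3 4-2 10 3 19 3 7z"/></g>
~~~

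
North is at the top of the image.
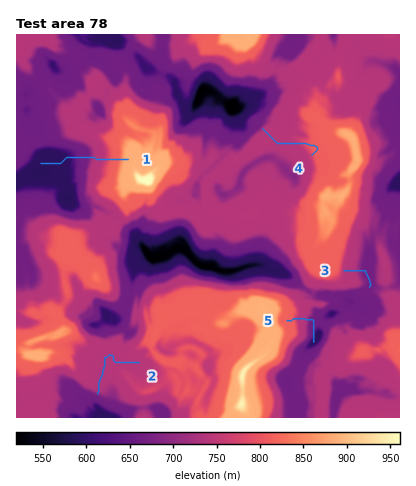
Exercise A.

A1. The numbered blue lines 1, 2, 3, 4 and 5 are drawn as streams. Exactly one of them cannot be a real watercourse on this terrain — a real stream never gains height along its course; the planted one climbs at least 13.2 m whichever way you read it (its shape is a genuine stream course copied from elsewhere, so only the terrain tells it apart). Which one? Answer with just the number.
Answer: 4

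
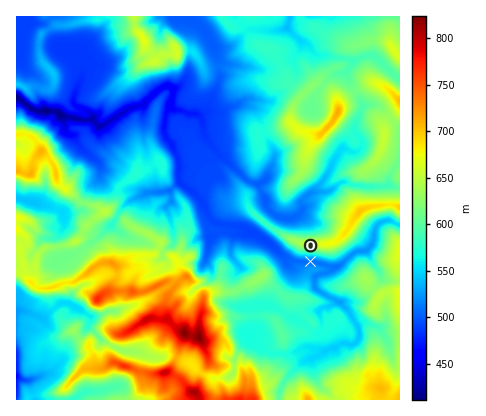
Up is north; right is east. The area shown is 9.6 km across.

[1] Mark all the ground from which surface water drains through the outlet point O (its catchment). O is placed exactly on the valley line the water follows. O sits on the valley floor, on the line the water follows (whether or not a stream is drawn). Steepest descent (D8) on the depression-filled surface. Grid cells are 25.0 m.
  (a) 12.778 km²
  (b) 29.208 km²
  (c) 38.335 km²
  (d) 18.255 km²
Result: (d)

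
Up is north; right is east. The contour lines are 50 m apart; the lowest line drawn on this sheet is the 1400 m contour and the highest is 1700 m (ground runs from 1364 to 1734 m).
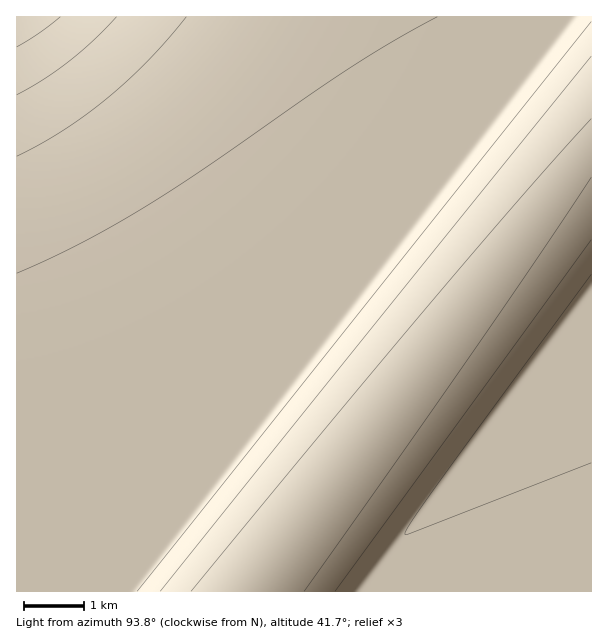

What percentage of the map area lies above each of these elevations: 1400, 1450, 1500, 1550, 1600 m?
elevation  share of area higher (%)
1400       89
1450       79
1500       66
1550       17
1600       4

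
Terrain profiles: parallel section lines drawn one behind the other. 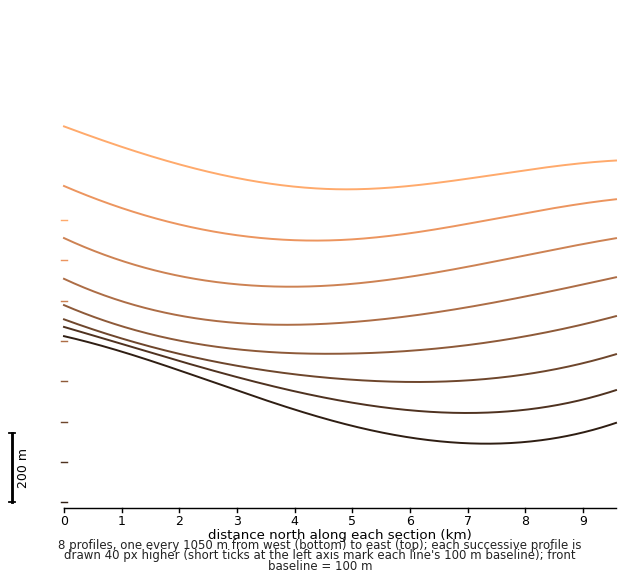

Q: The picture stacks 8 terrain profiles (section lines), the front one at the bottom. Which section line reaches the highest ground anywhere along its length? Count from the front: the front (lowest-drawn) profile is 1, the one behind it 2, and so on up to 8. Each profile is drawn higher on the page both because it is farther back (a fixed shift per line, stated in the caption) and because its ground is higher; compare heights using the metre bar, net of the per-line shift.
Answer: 1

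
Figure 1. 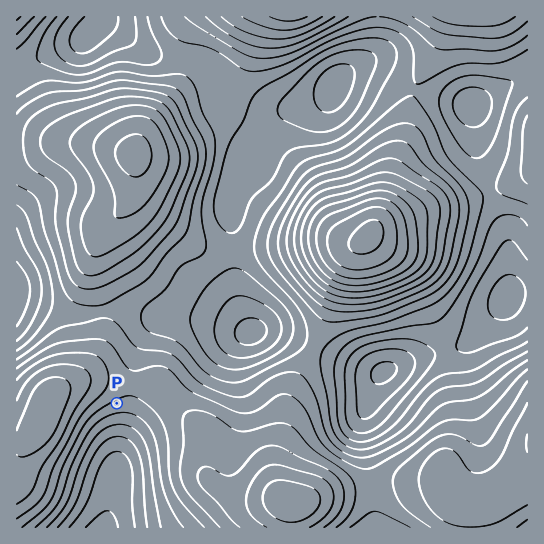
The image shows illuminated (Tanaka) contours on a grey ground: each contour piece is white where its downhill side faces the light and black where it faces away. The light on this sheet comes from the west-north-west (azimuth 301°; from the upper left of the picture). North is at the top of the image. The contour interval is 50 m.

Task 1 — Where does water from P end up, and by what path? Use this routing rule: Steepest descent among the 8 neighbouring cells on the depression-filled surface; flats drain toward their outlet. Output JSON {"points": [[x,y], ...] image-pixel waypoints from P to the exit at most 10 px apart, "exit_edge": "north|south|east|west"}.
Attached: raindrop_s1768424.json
{"points": [[117, 403], [117, 414], [117, 425], [117, 435], [117, 446], [117, 457], [117, 467], [115, 478], [113, 489], [111, 499], [110, 510], [107, 521], [105, 527]], "exit_edge": "south"}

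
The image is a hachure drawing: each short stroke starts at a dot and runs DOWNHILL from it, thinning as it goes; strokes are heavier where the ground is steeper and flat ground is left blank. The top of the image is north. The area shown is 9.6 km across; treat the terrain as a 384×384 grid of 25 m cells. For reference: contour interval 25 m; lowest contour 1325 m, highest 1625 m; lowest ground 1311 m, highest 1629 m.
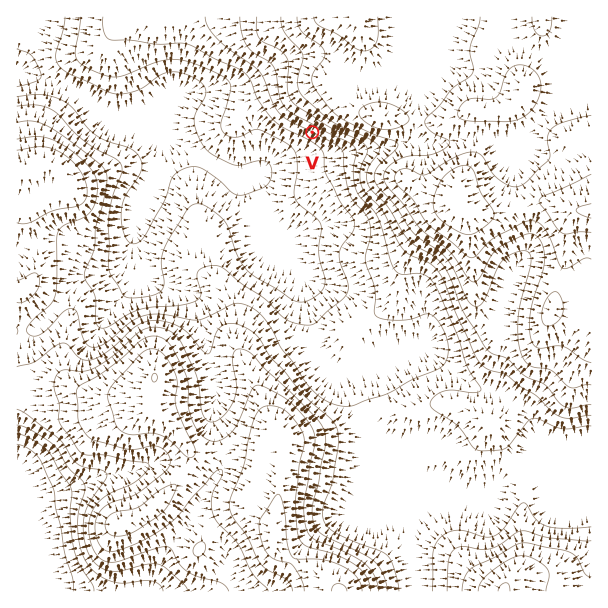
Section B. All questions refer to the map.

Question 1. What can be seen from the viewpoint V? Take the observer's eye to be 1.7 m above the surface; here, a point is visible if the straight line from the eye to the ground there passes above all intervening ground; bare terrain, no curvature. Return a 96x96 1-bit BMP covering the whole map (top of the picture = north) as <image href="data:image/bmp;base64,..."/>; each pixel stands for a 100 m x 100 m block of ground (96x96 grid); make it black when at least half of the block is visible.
<image width="96" height="96" href="data:image/bmp;base64,Qk2+BAAAAAAAAD4AAAAoAAAAYAAAAGAAAAABAAEAAAAAAIAEAAATCwAAEwsAAAIAAAAAAAAA////AAAAAAAAAAAAAAAAAB//gAAAAAAAAAAH/h//wAAAAAAAAAAf/x//4AAAAAAAAAB//x//8AAAAAAAAAD//x///+AAAAAAAAB//x////AAAAAAAAB///////AAAAAAAAAf/////8AAAAAAAAAA/8f4/wAAAAAAAAAAH4HgPAAAAAAAAAAAAAAAAAAAAAAAAAAAAAAAAAAAAAAAAAAAAAAAAAAAAAAAAAAAAAAAAAAAAAAAAAAAAAAAAAAAAAAAAAAAAAAAAAAAAAAAAAAAAAAAAAAAAAAAAAAAAAAAAAAAAAAAAAAAAAAAAAAAAAAAAAAAAAAAAAAAAAAAAAAAAAAAAAAAAAAAAAAAAAAAAAAAAAAAAAAAAAAAAAAAAAAHgAAAAAAAAAAAAAAPgAAAAAAAAAAAAAAPAAGAAAAAAAAAAAAeAAf8AAAAAAAAAAA+AAf/AAAAAAAAAAB+AB//gAAAAAAAAAD+A///gAAAAAAAAAD+A////+AAAAAAAAD+Af////+AAAAAAAB+Af////8AAAAAAAA+Af/8B/4AAAAAPAB+Af/4AHAAAAAA/gD+Af/wAAAAAAAB/4H+Af/wAAAAAADB/8H+A//wAAAAAADj/8P+B//gAAAAAADz/8f+B//gAAAAAADz/8//D//gAAAAAADj/9//H//AAAAAAADj////H//gAAAAAABh///////4AAAAAABh////////gAAAAAA4////////4AAAAAA4////////8AAAAAA/////////+AAAAAA///AAP///+AAAAAA//+AAP////AAAAAB//+AAP////AAAAAA//+AAf//+GAAAAAA//+AB///4HAAAAAAf/+AH///wHAAAAAAf/+AP/////gAAAAAf/+Af/////gAAAAAf/+Af/////gAAAAAf/+A//////gAAAAAf/+A//////AAAAAAf/+A/////+AAAAAAf/+Af////4AAAAAAAP/Af//x/AAAAAAAAP/gP//w8AAAAAAAAP/wP//w4AAAAAAAAP/wP///8AAAAAAAAP/4P////AAAAAAAAf/8f////wAAAAAAAf/8/////4AAAAAAAf////////gAAAAAA/////////wAAAAAB/////////wAAAAAD/////////4AAAAAH/////////4AAAAAP/////////4AAAAAP///gP///+AAAAAAf//8AH//4MAAAAAAf//4AH//8AAAAAAA///wAH8f8AAAAAAA///gADwP4AAAAAAA///gADgAAAAAAAAA///gAAAAAAAAAAAAf//gAAAAAAAAAAAAf+fwAAAAAAAAAAAAP4f4AAAAAAAAAAAAHwf4AAAAAAAAAAAAAA/4AAAAAAAAAAAAAB/wAAAAAAAAAAAAAB/gAAAAAAAAAAAAAB/AAAAAAAAAAAAAAA+AAAAAAAAAAAAAAA8AAAAAAAAAAAAAAAwAAAAAAAAAAAAAAAAAAAAAAAAAAAAAAAAAAAAAAAAAAAAAAAAAAAAAAAAAAAAAAAAAAAAAAAAAAAAA="/>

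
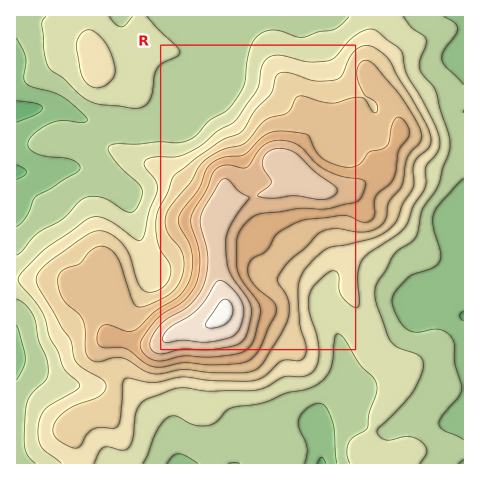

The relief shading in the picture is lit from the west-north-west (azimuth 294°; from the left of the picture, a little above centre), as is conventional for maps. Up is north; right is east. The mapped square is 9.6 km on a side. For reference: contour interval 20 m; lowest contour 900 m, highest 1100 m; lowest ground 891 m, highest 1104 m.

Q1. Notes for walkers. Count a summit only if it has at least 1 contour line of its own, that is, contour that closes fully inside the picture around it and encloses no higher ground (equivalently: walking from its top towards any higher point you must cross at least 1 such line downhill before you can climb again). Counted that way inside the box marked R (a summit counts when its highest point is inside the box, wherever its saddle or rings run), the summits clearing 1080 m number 1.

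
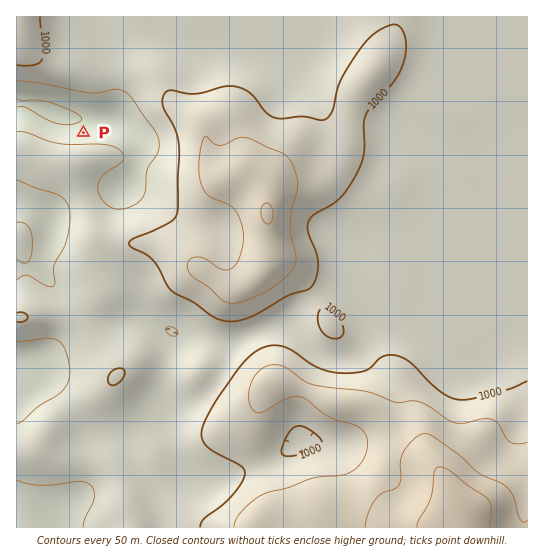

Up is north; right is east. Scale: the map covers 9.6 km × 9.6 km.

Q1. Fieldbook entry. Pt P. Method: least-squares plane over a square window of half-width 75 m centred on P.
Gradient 7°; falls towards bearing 353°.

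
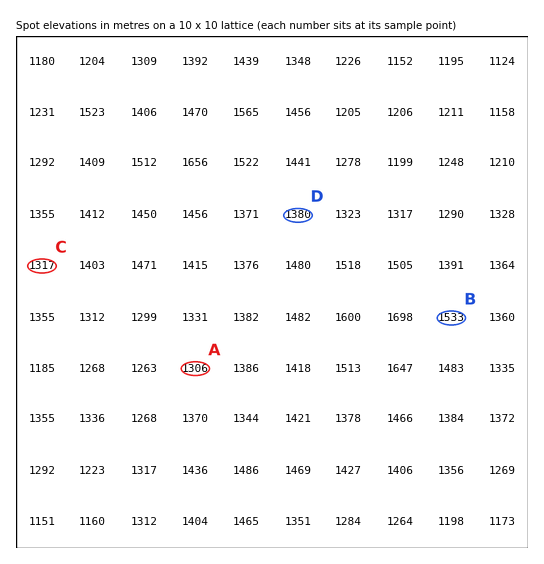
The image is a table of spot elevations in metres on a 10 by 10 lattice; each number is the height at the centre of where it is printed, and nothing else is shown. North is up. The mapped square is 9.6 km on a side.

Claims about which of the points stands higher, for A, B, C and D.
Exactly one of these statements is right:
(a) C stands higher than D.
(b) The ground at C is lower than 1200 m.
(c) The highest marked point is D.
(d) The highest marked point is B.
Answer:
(d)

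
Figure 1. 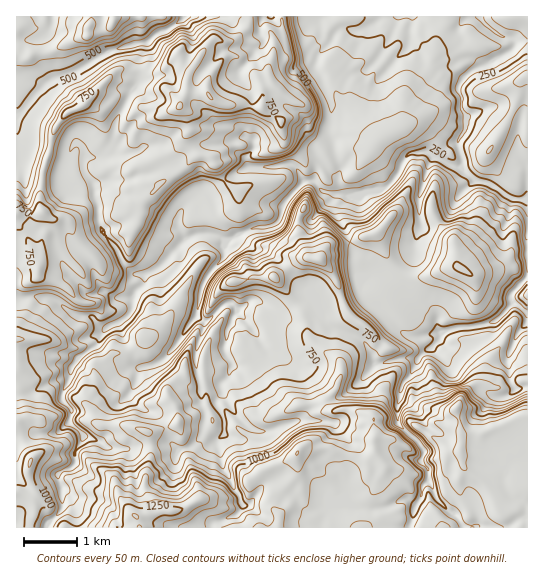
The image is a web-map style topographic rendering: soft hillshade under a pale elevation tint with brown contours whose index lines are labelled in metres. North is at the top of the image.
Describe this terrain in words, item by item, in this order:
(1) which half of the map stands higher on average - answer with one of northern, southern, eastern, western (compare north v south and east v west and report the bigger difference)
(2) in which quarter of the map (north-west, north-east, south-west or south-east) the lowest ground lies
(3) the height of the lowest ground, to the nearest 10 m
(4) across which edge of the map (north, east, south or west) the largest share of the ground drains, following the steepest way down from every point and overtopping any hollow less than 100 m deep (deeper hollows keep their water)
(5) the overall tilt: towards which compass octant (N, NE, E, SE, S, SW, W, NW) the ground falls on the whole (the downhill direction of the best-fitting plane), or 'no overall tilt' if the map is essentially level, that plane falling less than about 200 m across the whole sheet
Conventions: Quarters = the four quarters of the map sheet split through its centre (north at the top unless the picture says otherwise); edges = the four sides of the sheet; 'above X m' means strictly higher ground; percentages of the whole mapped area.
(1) The southern half stands higher on average than the northern half.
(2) The lowest point lies in the north-east quarter of the map.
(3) About 140 m is the lowest elevation on the sheet.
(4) Drainage is mainly to the north: more ground falls towards that edge than towards any other.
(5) On the whole the ground falls towards the north.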